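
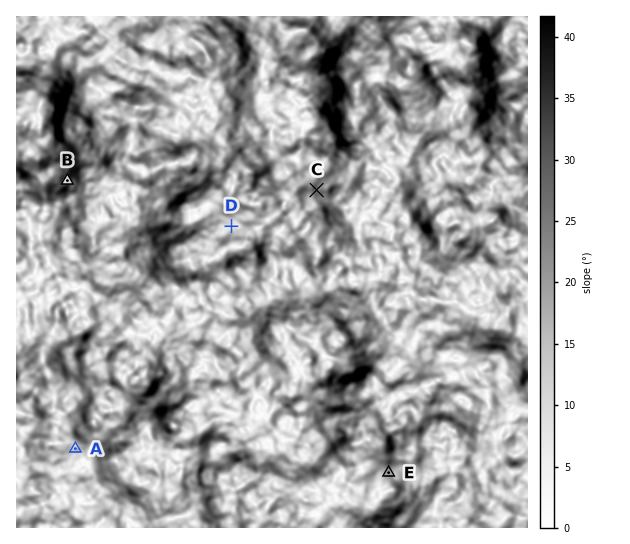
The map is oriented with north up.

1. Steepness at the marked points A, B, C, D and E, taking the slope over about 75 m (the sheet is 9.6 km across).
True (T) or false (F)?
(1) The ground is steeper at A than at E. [F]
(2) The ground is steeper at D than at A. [F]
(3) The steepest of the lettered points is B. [T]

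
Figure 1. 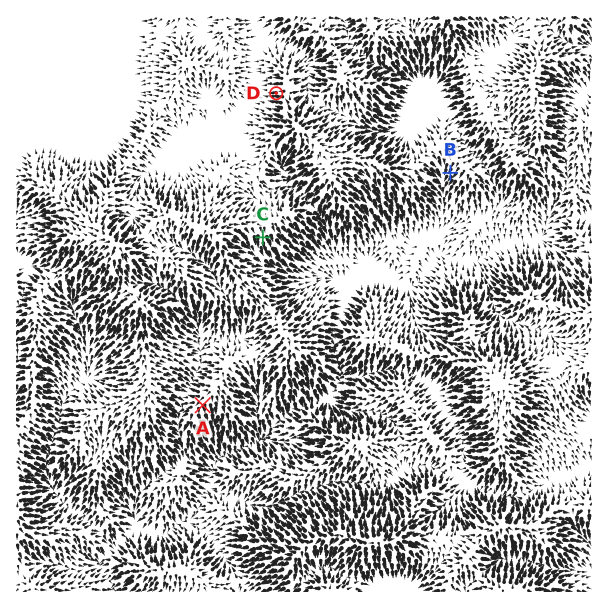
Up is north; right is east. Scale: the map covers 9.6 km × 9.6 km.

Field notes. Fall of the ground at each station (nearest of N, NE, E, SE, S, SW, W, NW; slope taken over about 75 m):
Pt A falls S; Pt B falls SW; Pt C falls S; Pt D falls W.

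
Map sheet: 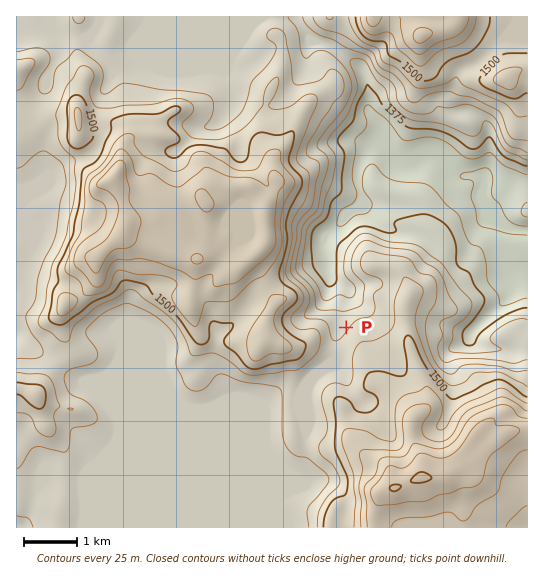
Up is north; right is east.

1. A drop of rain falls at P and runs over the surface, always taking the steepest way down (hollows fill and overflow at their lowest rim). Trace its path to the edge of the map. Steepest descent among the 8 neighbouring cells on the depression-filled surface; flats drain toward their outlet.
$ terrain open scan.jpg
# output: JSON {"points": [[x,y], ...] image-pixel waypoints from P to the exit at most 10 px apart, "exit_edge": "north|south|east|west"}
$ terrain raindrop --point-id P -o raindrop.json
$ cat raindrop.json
{"points": [[346, 327], [342, 317], [342, 306], [346, 295], [342, 285], [331, 278], [327, 267], [325, 257], [323, 246], [326, 235], [337, 225], [345, 214], [355, 203], [361, 193], [358, 182], [358, 171], [362, 161], [370, 150], [381, 145], [390, 155], [399, 165], [410, 167], [421, 163], [431, 158], [442, 162], [453, 173], [463, 175], [474, 175], [483, 177], [483, 187], [483, 198], [493, 209], [503, 219], [514, 227], [525, 230], [527, 230]], "exit_edge": "east"}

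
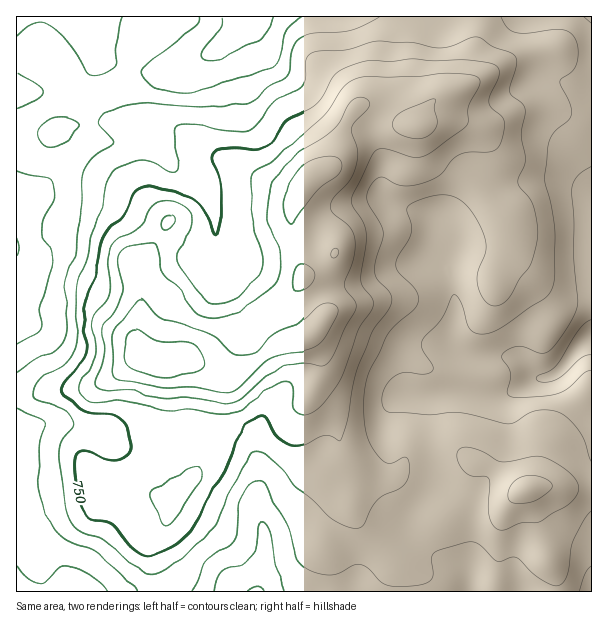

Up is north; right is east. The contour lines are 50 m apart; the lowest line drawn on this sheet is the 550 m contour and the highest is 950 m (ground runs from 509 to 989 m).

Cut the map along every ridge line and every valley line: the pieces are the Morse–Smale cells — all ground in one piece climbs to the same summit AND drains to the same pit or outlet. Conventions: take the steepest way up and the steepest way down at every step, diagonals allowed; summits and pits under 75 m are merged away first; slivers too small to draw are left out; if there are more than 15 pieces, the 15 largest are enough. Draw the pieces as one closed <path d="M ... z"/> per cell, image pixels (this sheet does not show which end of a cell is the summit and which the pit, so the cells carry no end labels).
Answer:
<path d="M591 16l-111 0 0 17-6 21-2 21-8 11-20 8-12 8-15 25-13-3-29-18-18 0-11 16-12 40-7 7-12 5-19 21-4 12 0 20 8 22 2 27-8 21-14 17-2 6 8 16 5 6 18-5 4 5 7 18 0 9-7 20 0 6 19 22 11 36 7 11 12 10 16 4 15 0 17-21 23-4-1-55 2-2 73-2 27-15 15-1 6-4 16-18 16-16 5-2z"/><path d="M155 122l-65 0-22 5-14 6-38-1 1 260 22 0 21-4 35-2 48-31 19 6 26-1 27 13 12 3 21-9 22-17 22-8-6-6-8-19 16-20 8-21-2-27-8-22 0-20 6-13-35-13-33-19-18-5-9-5-21-20-12-6z"/><path d="M479 16l-462 0-1 115 10 2 28 0 14-6 22-5 74 2 18 8 21 20 27 10 43 24 20 7 6 0 16-19 12-5 7-7 12-40 11-16 18 0 29 18 13 3 15-25 12-8 20-8 8-11 2-21 6-21z"/><path d="M309 337l-27 7-49 30-13 1 4 6 0 14-4 39-4 13-17 23-24 24-6 21-18 27 0 10 7 30 0 9 312 1 0-16-6-8-27-10-14-10-11-11 2-16 24-36-5-30-8-1-15 3-17 21-22-2-14-6-15-20-10-33-19-22 0-6 7-20 0-9z"/><path d="M147 355l-10 3-15 12-27 16-79 7 1 199 141-1 0-9-7-30 0-10 5-9 10-12 9-27 24-24 17-23 4-13 4-53-5-7-27-13-30 0z"/><path d="M456 452l-16 0-7 3 5 30-24 36-2 16 11 11 14 10 27 10 6 8 1 16 120 0 1-103-46-3-24 4-30-22-18-5z"/><path d="M591 338l-4 2-32 34-6 4-15 1-27 15-73 2-2 2 1 55 28 1 13 9 18 5 30 22 24-4 20 2 25 0z"/>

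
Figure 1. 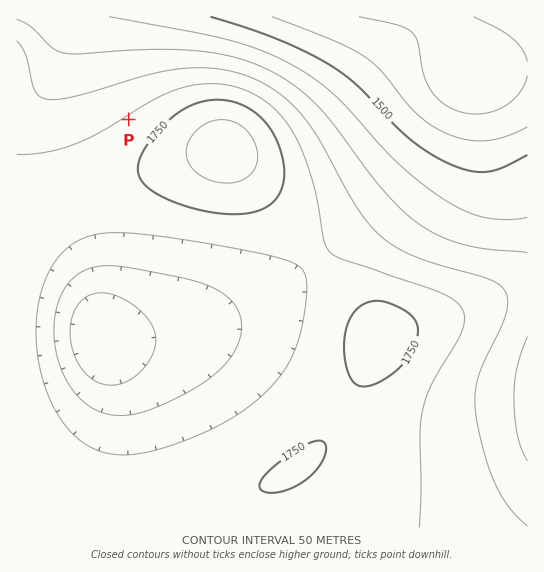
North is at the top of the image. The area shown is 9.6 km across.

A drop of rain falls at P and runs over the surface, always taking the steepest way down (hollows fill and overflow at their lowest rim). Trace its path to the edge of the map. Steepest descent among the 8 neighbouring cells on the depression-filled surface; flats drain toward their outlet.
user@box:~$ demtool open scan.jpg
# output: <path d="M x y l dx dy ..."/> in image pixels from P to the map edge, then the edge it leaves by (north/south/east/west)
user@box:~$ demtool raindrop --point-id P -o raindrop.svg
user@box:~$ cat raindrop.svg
<path d="M129 119l-19-18 0-84"/>
exit: north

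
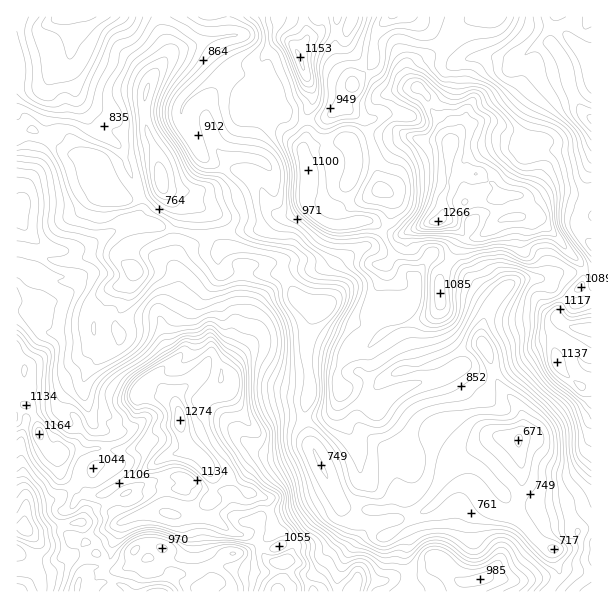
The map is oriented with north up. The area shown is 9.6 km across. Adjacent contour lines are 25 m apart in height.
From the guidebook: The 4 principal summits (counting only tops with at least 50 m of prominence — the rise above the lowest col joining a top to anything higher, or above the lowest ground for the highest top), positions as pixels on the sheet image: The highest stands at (180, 420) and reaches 1274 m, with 616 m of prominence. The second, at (438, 221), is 1266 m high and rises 455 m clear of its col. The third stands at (39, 432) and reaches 1164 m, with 91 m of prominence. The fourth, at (300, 59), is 1153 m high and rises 137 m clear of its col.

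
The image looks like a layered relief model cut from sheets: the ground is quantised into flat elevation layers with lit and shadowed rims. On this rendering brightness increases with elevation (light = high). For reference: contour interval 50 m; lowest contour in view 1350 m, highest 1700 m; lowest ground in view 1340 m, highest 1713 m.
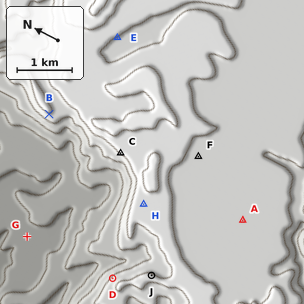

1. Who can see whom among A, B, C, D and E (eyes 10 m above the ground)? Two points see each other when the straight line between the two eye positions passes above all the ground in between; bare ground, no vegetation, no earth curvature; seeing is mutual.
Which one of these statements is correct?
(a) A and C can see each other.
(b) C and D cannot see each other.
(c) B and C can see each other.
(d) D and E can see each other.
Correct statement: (c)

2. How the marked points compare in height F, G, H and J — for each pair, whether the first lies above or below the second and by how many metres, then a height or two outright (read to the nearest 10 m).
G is below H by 260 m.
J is above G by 230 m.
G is below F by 200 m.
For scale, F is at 1570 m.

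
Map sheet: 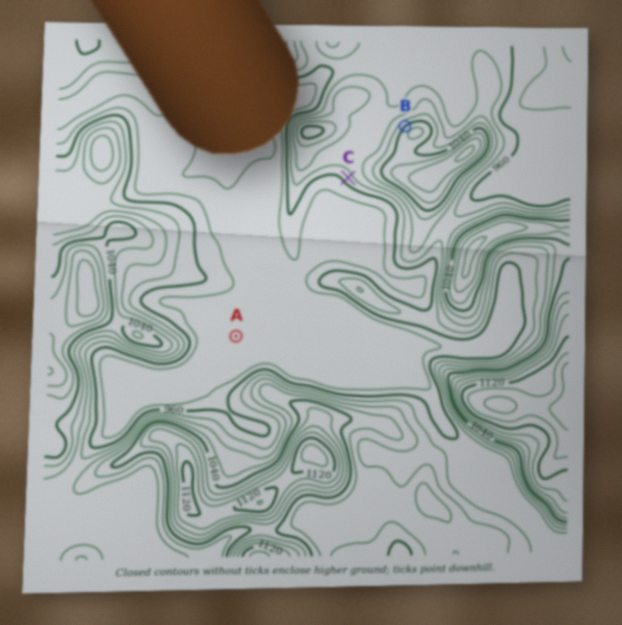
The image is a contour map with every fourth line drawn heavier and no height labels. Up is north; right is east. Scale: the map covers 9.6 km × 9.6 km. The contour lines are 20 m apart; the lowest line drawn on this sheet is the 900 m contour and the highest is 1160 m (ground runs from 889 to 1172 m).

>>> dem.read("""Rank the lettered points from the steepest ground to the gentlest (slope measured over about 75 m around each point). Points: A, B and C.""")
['B', 'C', 'A']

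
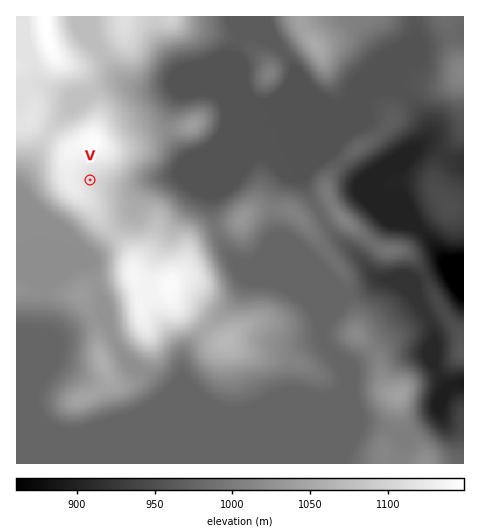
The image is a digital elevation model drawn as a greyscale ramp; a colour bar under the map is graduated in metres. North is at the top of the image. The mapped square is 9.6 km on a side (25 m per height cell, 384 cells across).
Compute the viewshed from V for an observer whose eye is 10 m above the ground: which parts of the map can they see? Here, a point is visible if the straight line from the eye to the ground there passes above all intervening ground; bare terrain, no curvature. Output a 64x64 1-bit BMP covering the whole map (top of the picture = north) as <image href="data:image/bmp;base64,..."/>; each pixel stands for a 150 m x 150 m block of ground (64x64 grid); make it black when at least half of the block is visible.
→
<image width="64" height="64" href="data:image/bmp;base64,Qk0+AgAAAAAAAD4AAAAoAAAAQAAAAEAAAAABAAEAAAAAAAACAAATCwAAEwsAAAIAAAAAAAAA////AAAAAAAAAAAAAAAAAAAAAAAAAAAAAAAAAAAAAAAAAAAAAAAAAAAAAAAAAAAAAAAAAAAAAAAAAAAAAAAAAAAAAAAAAAAAAAAAAAAAAAAAYAAAAAAAAAAwAAAAAAAAAAOAAAAAAAAABwAAAAAAAAAHAAAAAAAAAB8AAAAAAAAAHgAAAAAAAwAcAAAAAAADAAAAAAAAAAMAAAAAAAAABwADAAAAAMAHAAOAAAAAwA4AA4AAAAHgDAABgAAAA/gIAAAAAAAHgBAAAAgAAB8AEAAAHAAAPwAAAAceAAD+AAAAB78AAf4AAAAD/4AH/AAAAAP/gAf8GAAAA/+AADg8AAAD/4AAMH4AAAf/gwAgwAAAB/mHAEMAAAAH+AeAhgAAAA/4D4OGAAYAH/gfxwwADwAf+D/vGAAPAH/4//94AB8A////8/gAHgD8AP/w+AA4APwAf/P4ADgB/gA/9/wAOAD8AB///wA/AHgAD///gA8AAAAH///ABwAAAAP//+ADAAAAQf//+AMAAABA///8BwAAAAB///wHAAAAAD///AcAAAAAD//+PwAAAAAH////AAAAAAP9//8AAAAAGfj//wAAAAAY+D//AAAAAAB4H/8AAAAAAHAH/gAAAAAA8AP+AAAAAADgAP4AAAAAAOAAfgAAAAABwAAeAAAAAACAAB4AAAAAAIAADw=="/>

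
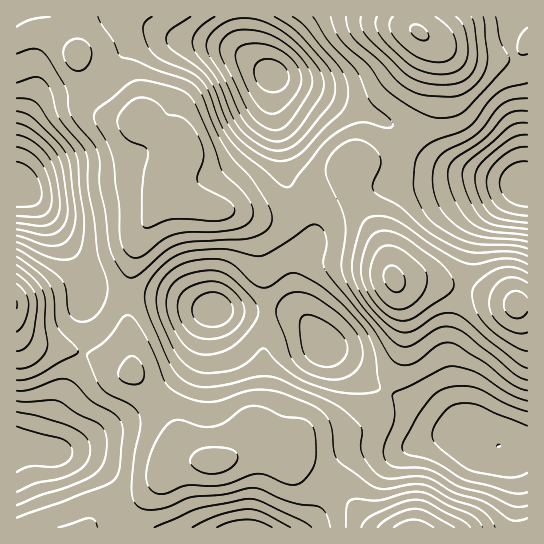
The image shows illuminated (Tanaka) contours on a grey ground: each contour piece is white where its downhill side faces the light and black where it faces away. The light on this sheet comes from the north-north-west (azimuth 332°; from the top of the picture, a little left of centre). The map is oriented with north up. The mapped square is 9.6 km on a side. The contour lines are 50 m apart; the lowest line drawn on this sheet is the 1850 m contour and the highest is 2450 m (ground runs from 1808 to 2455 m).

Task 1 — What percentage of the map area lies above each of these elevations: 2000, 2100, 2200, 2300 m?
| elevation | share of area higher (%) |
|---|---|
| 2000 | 88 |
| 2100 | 70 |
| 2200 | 39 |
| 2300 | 10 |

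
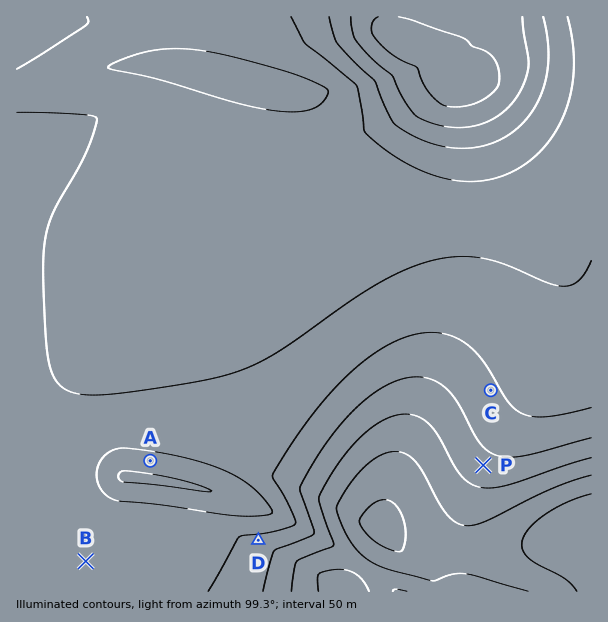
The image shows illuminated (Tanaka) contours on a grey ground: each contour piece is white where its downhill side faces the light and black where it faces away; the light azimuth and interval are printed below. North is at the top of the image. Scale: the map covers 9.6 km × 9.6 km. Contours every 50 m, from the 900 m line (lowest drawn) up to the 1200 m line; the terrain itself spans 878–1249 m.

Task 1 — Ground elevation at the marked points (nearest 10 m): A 930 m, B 980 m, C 1010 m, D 1020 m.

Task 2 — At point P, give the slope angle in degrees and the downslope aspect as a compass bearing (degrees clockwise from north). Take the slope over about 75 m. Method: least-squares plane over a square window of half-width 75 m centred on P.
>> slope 5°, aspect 28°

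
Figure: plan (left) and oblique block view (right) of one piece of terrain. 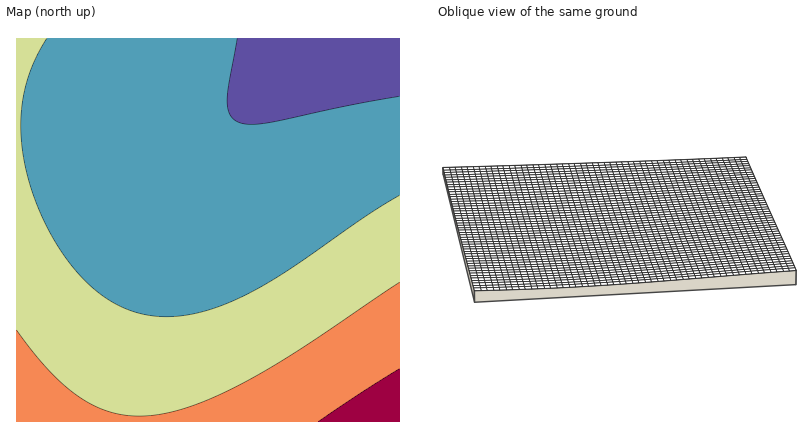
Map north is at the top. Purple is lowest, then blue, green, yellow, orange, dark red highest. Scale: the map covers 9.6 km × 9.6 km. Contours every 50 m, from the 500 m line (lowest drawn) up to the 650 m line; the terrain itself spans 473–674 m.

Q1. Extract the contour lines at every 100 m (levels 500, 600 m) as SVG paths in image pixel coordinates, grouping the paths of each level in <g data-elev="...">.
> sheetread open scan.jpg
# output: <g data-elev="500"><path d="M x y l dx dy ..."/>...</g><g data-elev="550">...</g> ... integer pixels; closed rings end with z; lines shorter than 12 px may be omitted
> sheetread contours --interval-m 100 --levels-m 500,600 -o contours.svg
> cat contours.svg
<g data-elev="500"><path d="M400 96l-52 10-80 17-16 1-12-1-6-3-4-4-3-14 2-16 8-48"/></g><g data-elev="600"><path d="M400 282l-98 66-54 32-50 24-22 7-22 4-18 1-19-2-17-5-16-9-16-11-16-16-18-19-18-24"/></g>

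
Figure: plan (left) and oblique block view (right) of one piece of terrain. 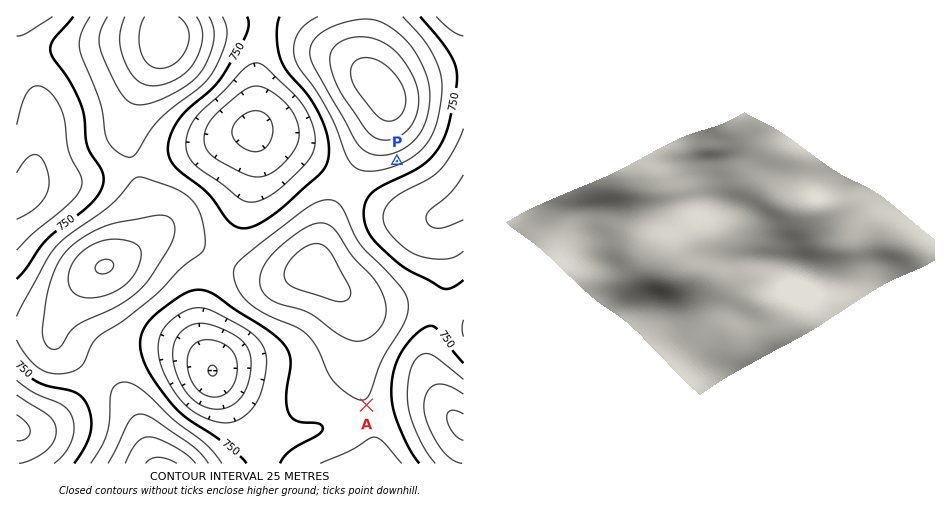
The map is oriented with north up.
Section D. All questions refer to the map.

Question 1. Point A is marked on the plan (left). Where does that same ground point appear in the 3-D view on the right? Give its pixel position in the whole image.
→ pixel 756 150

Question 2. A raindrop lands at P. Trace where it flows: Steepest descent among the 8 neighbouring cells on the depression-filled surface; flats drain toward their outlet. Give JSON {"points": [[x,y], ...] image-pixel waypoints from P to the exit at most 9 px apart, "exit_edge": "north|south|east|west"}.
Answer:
{"points": [[397, 161], [399, 171], [409, 180], [418, 189], [427, 199], [437, 208], [446, 211], [455, 208], [463, 202]], "exit_edge": "east"}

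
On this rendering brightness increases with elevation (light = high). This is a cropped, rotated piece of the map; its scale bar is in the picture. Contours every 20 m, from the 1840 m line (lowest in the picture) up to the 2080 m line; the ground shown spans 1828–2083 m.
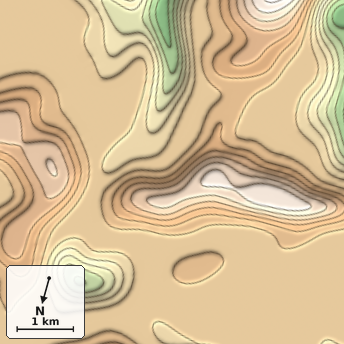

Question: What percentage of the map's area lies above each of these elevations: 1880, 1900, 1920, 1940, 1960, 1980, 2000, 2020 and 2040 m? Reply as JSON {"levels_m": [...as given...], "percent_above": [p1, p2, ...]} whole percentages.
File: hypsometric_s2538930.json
{"levels_m": [1880, 1900, 1920, 1940, 1960, 1980, 2000, 2020, 2040], "percent_above": [96, 93, 89, 81, 37, 24, 16, 10, 5]}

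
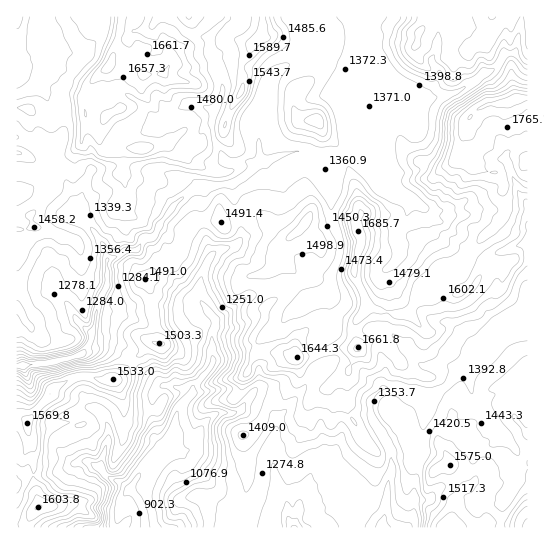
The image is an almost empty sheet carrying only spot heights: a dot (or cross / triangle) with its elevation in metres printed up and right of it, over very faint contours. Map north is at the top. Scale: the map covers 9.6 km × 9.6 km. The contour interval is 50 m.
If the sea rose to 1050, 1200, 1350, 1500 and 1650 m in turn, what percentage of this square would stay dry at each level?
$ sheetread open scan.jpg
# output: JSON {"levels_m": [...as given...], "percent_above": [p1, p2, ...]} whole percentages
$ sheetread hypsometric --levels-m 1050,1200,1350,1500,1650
{"levels_m": [1050, 1200, 1350, 1500, 1650], "percent_above": [97, 92, 76, 29, 6]}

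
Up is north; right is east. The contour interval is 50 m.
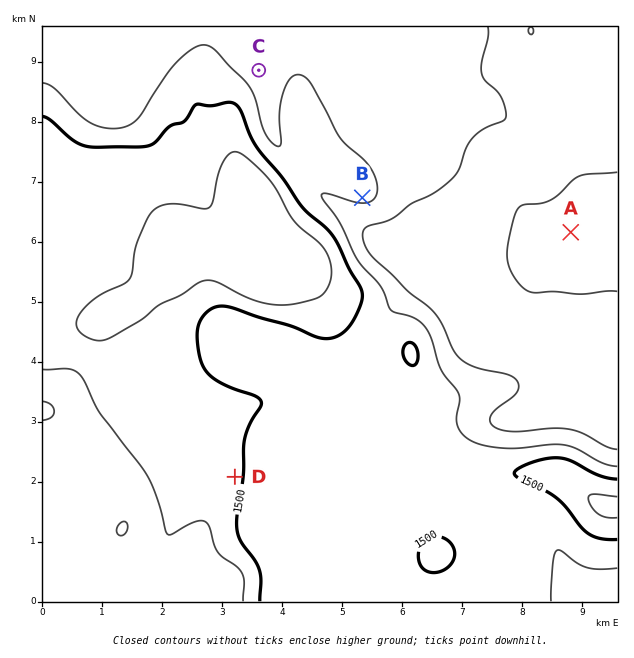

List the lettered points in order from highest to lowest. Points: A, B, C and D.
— D B C A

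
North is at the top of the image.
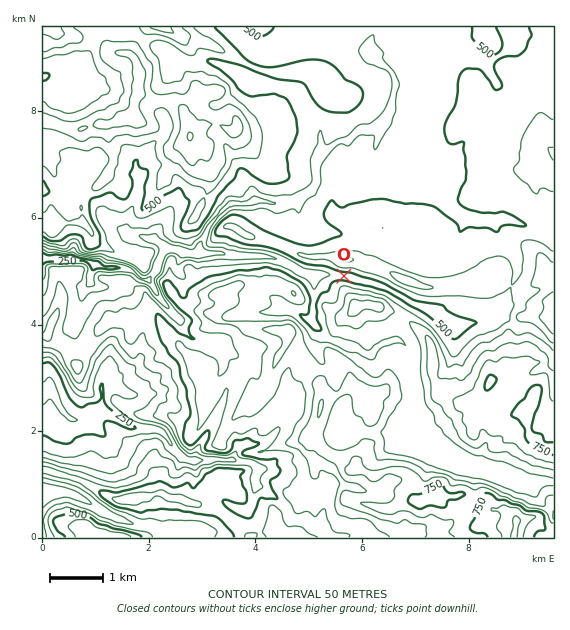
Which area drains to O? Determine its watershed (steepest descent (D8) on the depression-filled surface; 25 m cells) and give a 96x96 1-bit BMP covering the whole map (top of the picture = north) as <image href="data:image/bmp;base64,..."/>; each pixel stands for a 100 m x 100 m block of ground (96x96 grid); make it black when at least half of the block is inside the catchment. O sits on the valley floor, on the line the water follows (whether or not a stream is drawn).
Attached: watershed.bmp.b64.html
<image width="96" height="96" href="data:image/bmp;base64,Qk2+BAAAAAAAAD4AAAAoAAAAYAAAAGAAAAABAAEAAAAAAIAEAAATCwAAEwsAAAIAAAAAAAAA////AAAAAAAAAAAAAAAAAAAAAAAAAAAAAAAAAAAAAAAAAAAAAAAAAAAAAAAAAAAAAAAAAAAAAAAAAAAAAAAAAAAAAAAAAAAAAAAAAAAAAAAAAAAAAAAAAAAAAAAAAAAAAAAAAAAAAAAAAAAAAAAAAAAAAAAAAAAAAAAAAAAAAAAAAAAAAAAAAAAAAAAAAAAAAAAAAAAAAAAAAAAAAAAAAAAAAAAAAAAAAAAAAAAAAAAAAAAAAAAAAAAAAAAAAAAAAAAAAAAAAAAAAAAAAAAAAAAAAAAAAAAAAAAAAAAAAAcAAAAAAAAAAAAAAA8AAAAAAAAAAAAAAB8AAAAAAAAAAAAAAB8AAAAAAAAAAAAAAB8AAAAAAAAAAAAAAB8AAAAAAAAAAAAAH58AAAAAAAAAAAAAH/8AAAAAAAAAAAADv/8AAAAAAAAAAAAf//8AAAAAAAAAAAA///8AAAAAAAAAAAA///8AAAAAAAAAAAA///8AAAAAAAAAAAB///8AAAAAAAAAAAB///8AAAAAAAAAAAB///8AAAAAAAAAAAB///8AAAAAAAAAAAB///8AAAAAAAAAAAB///8AAAAAAAAAAAB///8AAAAAAAAAAAD///8AAAAAAAAAAAH///8AAAAAAAAAAAP///8AAAAAAAAAAAf///8AAAAAAAAAAB////8AAAAAAAAAAH////8AAAAAAAAAE/////8AAAAAAAAAP/////8AAAAAAAAAf/////8AAAAAAAAAf/////8AAAAAAAAA//4AHg8AAAAAAAAA//AAAAcAAAAAAAAA/8AAAAEAAAAAAAAA/wAAAAAAAAAAAAAAcAAAAAAAAAAAAAAAAAAAAAAAAAAAAAAAAAAAAAAAAAAAAAAAAAAAAAAAAAAAAAAAAAAAAAAAAAAAAAAAAAAAAAAAAAAAAAAAAAAAAAAAAAAAAAAAAAAAAAAAAAAAAAAAAAAAAAAAAAAAAAAAAAAAAAAAAAAAAAAAAAAAAAAAAAAAAAAAAAAAAAAAAAAAAAAAAAAAAAAAAAAAAAAAAAAAAAAAAAAAAAAAAAAAAAAAAAAAAAAAAAAAAAAAAAAAAAAAAAAAAAAAAAAAAAAAAAAAAAAAAAAAAAAAAAAAAAAAAAAAAAAAAAAAAAAAAAAAAAAAAAAAAAAAAAAAAAAAAAAAAAAAAAAAAAAAAAAAAAAAAAAAAAAAAAAAAAAAAAAAAAAAAAAAAAAAAAAAAAAAAAAAAAAAAAAAAAAAAAAAAAAAAAAAAAAAAAAAAAAAAAAAAAAAAAAAAAAAAAAAAAAAAAAAAAAAAAAAAAAAAAAAAAAAAAAAAAAAAAAAAAAAAAAAAAAAAAAAAAAAAAAAAAAAAAAAAAAAAAAAAAAAAAAAAAAAAAAAAAAAAAAAAAAAAAAAAAAAAAAAAAAAAAAAAAAAAAAAAAAAAAAAAAAAAAAAAAAAAAAAAAAAAAAAAAAAAAAAAAAAAAAAAAAAAAAAAAAAAAAAAAAAAAAAAAAAAAAAAAAAAAAAAAAAAAAAAAAAAAAAAAAAAAAAAAA="/>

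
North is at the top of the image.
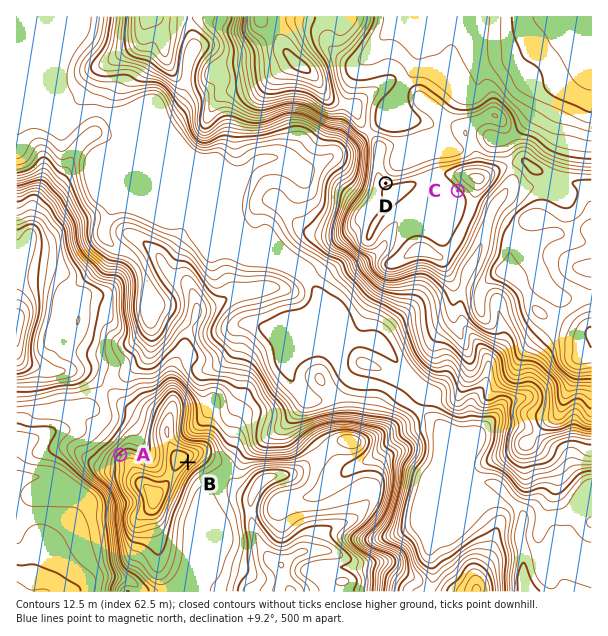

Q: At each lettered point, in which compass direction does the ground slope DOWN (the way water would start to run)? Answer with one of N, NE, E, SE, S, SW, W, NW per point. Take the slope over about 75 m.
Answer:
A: NW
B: SE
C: SW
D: N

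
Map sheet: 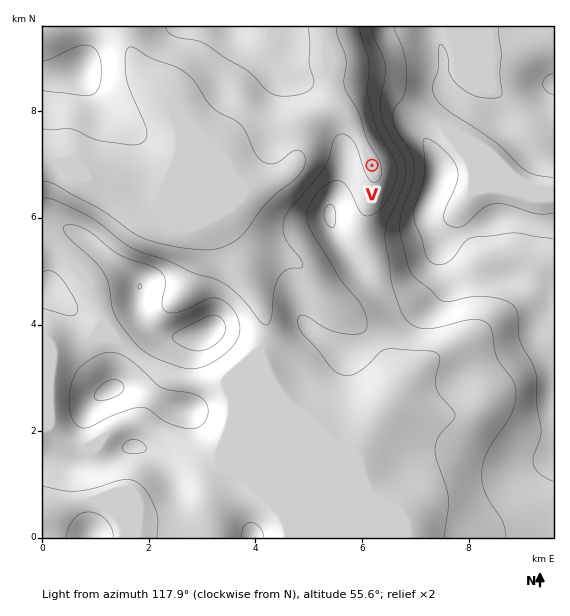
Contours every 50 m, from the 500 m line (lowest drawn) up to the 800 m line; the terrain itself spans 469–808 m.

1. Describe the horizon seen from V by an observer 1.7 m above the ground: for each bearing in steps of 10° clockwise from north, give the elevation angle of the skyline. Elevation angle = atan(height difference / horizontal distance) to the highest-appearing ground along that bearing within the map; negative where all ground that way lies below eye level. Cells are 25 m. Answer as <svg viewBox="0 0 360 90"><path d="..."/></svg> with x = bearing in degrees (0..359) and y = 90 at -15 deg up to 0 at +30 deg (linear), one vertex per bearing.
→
<svg viewBox="0 0 360 90"><path d="M0 54l10-6 10-5 10-3 10-2 10-1 10-1 10 1 10 0 10 0 10 0 10 0 10 1 10 1 10 2 10 3 10 4 10 3 10 2 10 1 10-2 10-1 10-2 10 0 10 1 10 2 10 1 10 1 10 1 10 1 10 1 10 1 10 1 10 1 10 0 10-2"/></svg>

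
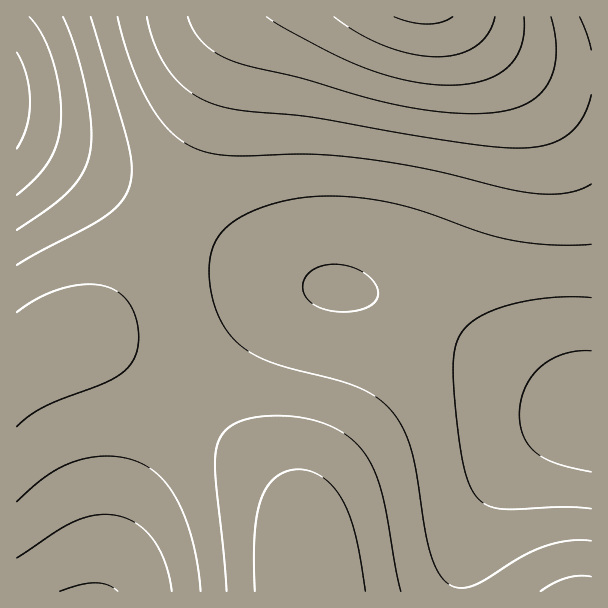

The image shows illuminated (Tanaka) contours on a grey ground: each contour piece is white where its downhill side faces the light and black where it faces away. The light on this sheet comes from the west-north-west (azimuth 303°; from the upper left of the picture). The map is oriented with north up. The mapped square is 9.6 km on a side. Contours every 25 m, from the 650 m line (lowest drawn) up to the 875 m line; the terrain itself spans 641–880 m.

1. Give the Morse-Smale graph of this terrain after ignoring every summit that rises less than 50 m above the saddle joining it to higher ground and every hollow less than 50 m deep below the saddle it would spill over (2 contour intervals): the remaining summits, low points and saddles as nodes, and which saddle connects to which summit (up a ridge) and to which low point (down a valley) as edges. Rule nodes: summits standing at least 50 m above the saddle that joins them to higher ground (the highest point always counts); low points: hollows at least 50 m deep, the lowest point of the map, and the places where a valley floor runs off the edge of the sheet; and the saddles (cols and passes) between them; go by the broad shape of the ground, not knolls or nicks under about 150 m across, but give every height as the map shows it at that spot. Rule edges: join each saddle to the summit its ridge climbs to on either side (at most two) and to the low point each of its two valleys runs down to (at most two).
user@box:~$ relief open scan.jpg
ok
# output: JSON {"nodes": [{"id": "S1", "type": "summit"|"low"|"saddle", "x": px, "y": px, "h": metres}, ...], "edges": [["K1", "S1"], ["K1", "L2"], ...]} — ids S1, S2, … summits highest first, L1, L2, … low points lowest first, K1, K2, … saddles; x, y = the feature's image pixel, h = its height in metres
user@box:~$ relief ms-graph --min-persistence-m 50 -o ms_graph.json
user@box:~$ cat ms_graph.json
{"nodes": [
{"id": "S1", "type": "summit", "x": 425, "y": 17, "h": 880},
{"id": "S2", "type": "summit", "x": 308, "y": 584, "h": 799},
{"id": "L1", "type": "low", "x": 17, "y": 101, "h": 641},
{"id": "L2", "type": "low", "x": 590, "y": 416, "h": 659},
{"id": "L3", "type": "low", "x": 90, "y": 591, "h": 673},
{"id": "K1", "type": "saddle", "x": 183, "y": 399, "h": 743},
{"id": "K2", "type": "saddle", "x": 167, "y": 216, "h": 733}],
"edges": [["K1", "S2"], ["K1", "L2"], ["K1", "L3"], ["K2", "S1"], ["K2", "S2"], ["K2", "L1"], ["K2", "L2"]]}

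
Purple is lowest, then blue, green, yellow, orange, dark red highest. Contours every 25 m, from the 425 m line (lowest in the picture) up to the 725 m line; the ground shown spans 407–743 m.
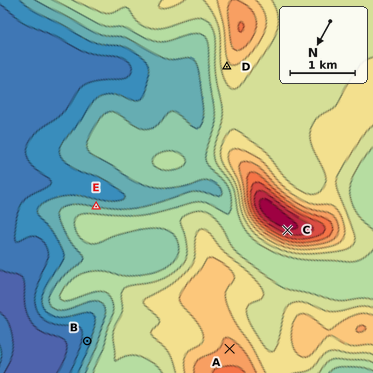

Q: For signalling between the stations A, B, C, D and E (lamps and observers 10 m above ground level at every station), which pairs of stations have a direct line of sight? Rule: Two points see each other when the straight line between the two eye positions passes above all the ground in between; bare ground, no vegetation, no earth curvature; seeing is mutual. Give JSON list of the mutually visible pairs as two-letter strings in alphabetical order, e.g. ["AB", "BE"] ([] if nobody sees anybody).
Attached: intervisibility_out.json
["AC", "AD", "CE", "DE"]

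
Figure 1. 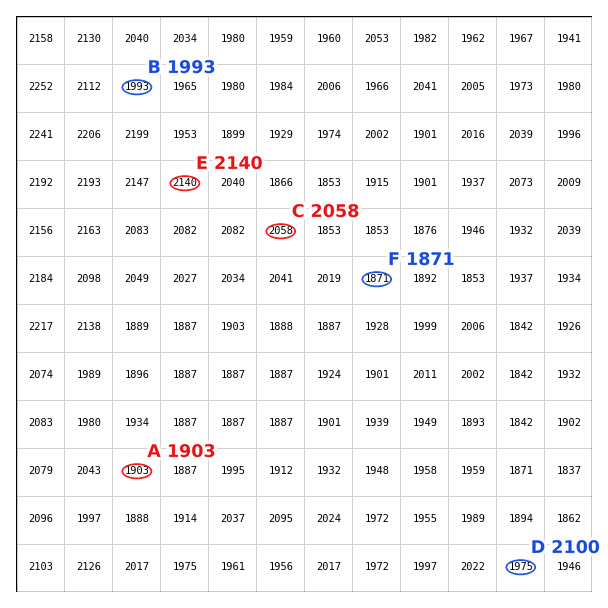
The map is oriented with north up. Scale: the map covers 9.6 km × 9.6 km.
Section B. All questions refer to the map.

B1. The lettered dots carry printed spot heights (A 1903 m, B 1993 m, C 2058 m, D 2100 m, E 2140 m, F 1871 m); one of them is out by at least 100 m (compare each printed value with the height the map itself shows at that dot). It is D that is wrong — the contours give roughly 1975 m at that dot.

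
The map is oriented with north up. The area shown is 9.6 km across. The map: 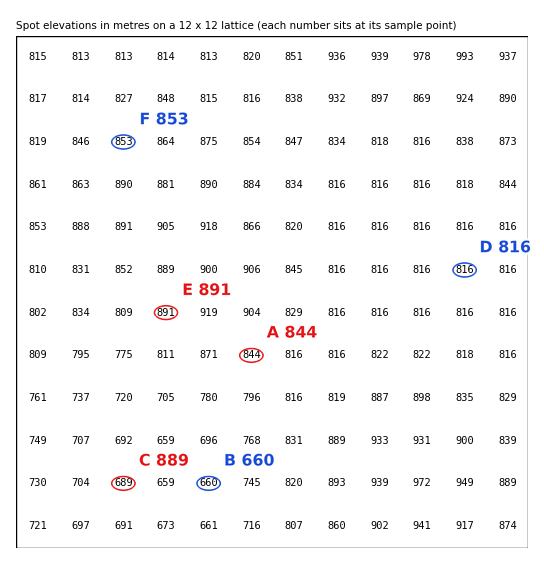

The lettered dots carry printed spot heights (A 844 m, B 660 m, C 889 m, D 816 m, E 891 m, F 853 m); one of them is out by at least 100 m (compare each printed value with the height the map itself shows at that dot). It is C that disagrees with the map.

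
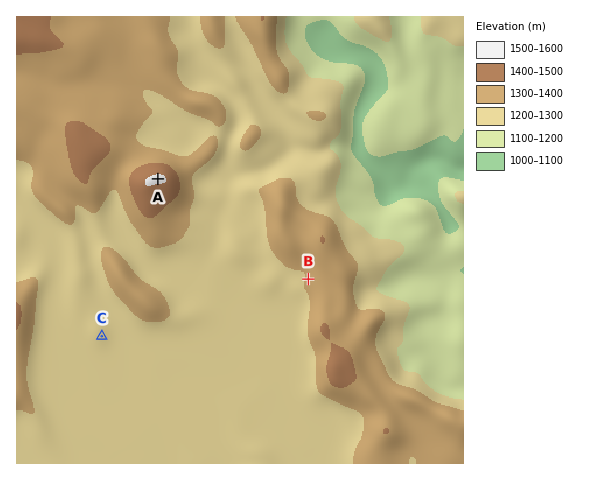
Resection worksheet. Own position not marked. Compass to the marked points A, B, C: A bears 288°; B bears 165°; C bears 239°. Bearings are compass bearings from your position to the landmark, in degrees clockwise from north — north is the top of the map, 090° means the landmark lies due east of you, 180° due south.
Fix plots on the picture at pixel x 293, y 222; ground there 1350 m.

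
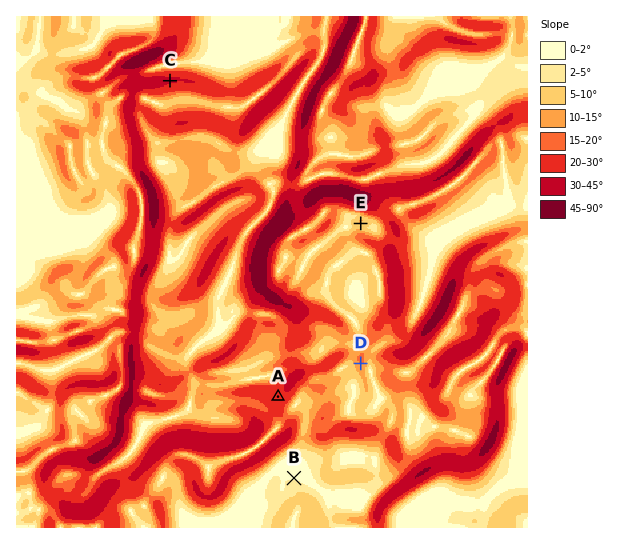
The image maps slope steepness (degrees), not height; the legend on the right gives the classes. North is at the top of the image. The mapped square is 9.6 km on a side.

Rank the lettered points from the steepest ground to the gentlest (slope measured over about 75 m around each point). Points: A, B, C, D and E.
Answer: C A D E B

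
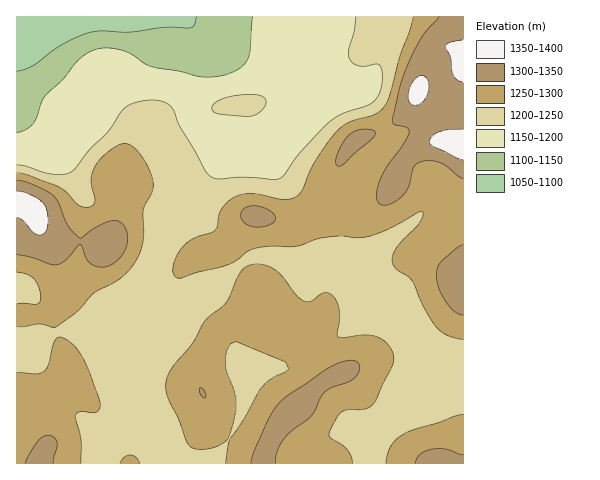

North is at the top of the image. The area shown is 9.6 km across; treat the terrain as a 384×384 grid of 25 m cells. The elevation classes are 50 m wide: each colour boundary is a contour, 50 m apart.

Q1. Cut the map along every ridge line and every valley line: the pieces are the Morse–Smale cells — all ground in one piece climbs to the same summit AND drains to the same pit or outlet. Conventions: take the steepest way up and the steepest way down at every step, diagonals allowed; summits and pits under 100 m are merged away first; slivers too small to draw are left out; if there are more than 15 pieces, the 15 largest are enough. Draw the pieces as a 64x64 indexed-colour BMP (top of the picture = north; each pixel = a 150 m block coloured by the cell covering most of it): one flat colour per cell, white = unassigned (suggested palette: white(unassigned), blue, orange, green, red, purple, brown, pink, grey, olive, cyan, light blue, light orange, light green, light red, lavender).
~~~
<image width="64" height="64" href="data:image/bmp;base64,Qk12CAAAAAAAAHYAAAAoAAAAQAAAAEAAAAABAAQAAAAAAAAIAAATCwAAEwsAABAAAAAAAAAA////ALR3HwAOf/8ALKAsACgn1gC9Z5QAS1aMAMJ34wB/f38AIr28AM++FwDox64AeLv/AIrfmACWmP8A1bDFACIiIiIiIhERERERERERERERERERERERERERERERERERIiIiIiIiEREREREREREREREREREREREREREREREREREiIiIiIiIRERERERERERERERERERERERERERERERERESIiIiIiIhERERERERERERERERERERERERERERERERERIiIiIiIiIREREREREREREREREREREREREREREREREREiIiIiIiIiERERERERERERERERERERERERERERERERESIiIiIiIiIhERERERERERERERERERERERERERERERERIiIiIiIiIiEREREREREREREREREREREREREREREREREiIiIiIiIiIhERERERERERERERERERERERERERERERESIiIiIiIiIiERERERERERERERERERERERERERERERERIiIiIiIiIiIhEREREREREREREREREREREREREREREREiIiIiIiIiIiERERERERERERERERERERERERERERERESIiIiIiIiIiIRERERERERERERERERERERERERERERERIiIiIiIiIiIiEREREREREREREREREREREREREREREREiIiIiIiIiIiIRERERERERERERERERERERERERERERESIiIiIiIiIiIiERERERERERERERERERERERERERERERIiIiIiIiIiIiIREREREREREREREREREREREREREREREiIiIiIiIiIiIiERERERERERERERERERERERERERERESIiIiIiIiIiIiIRERERERERERERERERERERERERERERIiIiIiIiIiIiIhEREREREREREREREREREREREREREREiIiIiIiIiIiIiERERERERERERERERERERERERERERESIiIiIiIiIiIiIRERERERERERERERERERERERERERERIiIiIiIiIiIiIhEREREREREREREREREREREREREREREiIiIiIiIiIiIiERERERERERERERERERERERERERERESIiIiIiIiIiIiIRERERERERERERERERERERERERERERIiIiIiIiIiIiIhEREREREREREREREREREREREREREREiIiIiIiIiIiIiERERERERERERERERERERERERERERESIiIiIiIiIiIiIRERERERERERERERERERERERERERERIiIiIiIiIiIiIhEREREREREREREREREREREREREREREiIiIiIiIiIiIiIRERERERERERERERERERERERERERESIiIiIiIiIiIiIhERERERERERERERERERERERERERERIiIiIiIiIiIiIiIREREREREREREREREREREREREREREiIiIiIiIiIiIiIiERERERERERERERERERERERERERESIiIiIiIiIiIiIiIhERERERERERERERERERERERERERIiIiIiIiIiIiIiIiIREREREREREREREREREREREREREiIiIiIiIiIiIiIiIiERERERERERERERERERERERERESIiIiIiIiIiIiIiIiIhERERERERERERERERERERERERIiIiIiIiIiIiIiIiIiEREREREREREREREREREREREREiIiIiIiIiIiIiIiIiIRERERERERERERERERERERERESIiIiIiIiIiIiIiIiIiERERERERERERERERERERERERIiIiIiIiIiIiIiIiIiIREREREREREREREREREREREREiIiIiIiIiIiIiIiIiIhERERERERERERERERERERERESIiIiIiIiIiIiIiIiIiIRERERERERERERERERERERERIiIiIiIiIiIiIiIiIiIiEREREREREREREREREREREREiMzMyIiIiIiIiIiIiIiIiIRERERERERERERERERERESMzMzMiIiIiIiIiIiIiIiERERERERERERERERERERERMzMzMzIiIiIiIiIiIiIhEREREREREREREREREREREREzMzMzMyIiIiIiIiIiIRERERERERERERERERERERERETMzMzMzIiIiIiIiIiIRERERERERERERERERERERERERMzMzMzMiIiIiIiIiIhEREREREREREREREREREREREREzMzMzMyIiIiIiIiIhERERERERERERERERERERERERETMzMzMzIiIiIiIiIiERERERERERERERERERERERERERMzMzMzMzIiIiIiIiIREREREREREREREREREREREREREzMzMzMzMyIiIiIiIhERERERERERERERERERERERERETMzMzMzMzMyIiIiIiERERERERERERERERERERERERERMzMzMzMzMzMiIiIiIhEREREREREREREREREREREREREzMzMzMzMzMzIiIiIiERERERERERERERERERERERERETMzMzMzMzMzMyIiIiIRERERERERERERERERERERERERMzMzMzMzMzMzMiIiIiEREREREREREREREREREREREREzMzMzMzMzMzMyIiIiIRERERERERERERERERERERERETMzMzMzMzMzMzIiIiIhERERERERERERERERERERERERMzMzMzMzMzMzMiIiIhEREREREREREREREREREREREREzMzMzMzMzMzMyIiIhERERERERERERERERERERERERETMzMzMzMzMzMyIiIhERERERERERERERERERERERERER"/>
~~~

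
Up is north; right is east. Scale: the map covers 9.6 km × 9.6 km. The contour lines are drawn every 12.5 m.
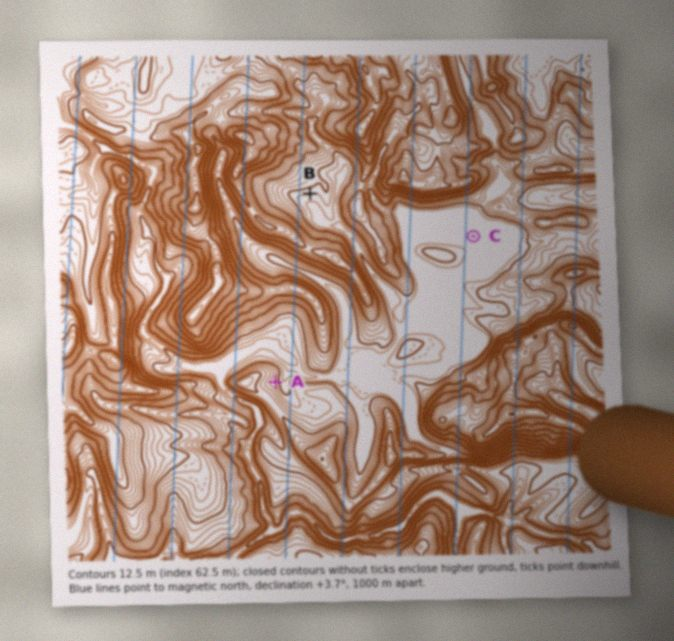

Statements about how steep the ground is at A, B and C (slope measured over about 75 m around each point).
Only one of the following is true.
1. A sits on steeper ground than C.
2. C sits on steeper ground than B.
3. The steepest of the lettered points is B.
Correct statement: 1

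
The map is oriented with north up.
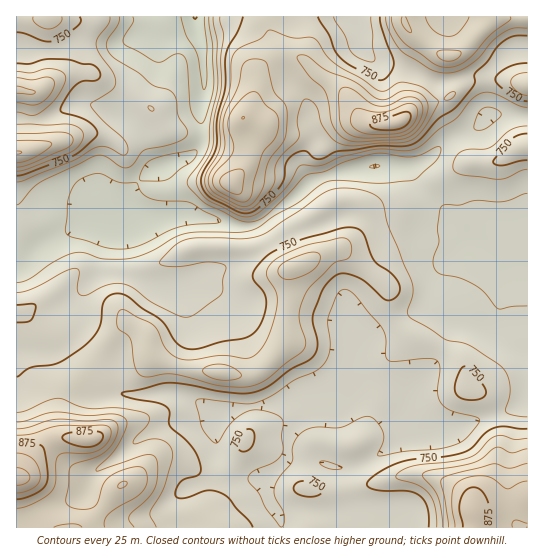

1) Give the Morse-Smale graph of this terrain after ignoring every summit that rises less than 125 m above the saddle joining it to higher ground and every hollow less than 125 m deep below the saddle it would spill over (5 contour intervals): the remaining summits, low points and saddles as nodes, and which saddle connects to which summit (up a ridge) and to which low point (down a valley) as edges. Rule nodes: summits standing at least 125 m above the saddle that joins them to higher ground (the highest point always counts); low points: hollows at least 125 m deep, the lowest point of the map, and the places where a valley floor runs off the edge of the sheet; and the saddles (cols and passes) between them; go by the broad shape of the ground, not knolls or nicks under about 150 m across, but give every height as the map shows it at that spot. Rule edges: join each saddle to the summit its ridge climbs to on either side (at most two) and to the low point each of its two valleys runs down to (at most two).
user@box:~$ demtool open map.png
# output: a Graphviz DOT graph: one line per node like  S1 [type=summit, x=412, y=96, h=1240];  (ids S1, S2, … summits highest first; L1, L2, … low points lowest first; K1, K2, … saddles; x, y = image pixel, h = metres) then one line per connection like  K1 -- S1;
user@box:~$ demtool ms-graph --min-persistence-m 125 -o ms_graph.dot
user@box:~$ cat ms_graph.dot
graph terrain {
  S1 [type=summit, x=18, y=478, h=933];
  S2 [type=summit, x=473, y=511, h=895];
  S3 [type=summit, x=397, y=123, h=892];
  S4 [type=summit, x=18, y=153, h=851];
  L1 [type=low, x=194, y=17, h=624];
  K1 [type=saddle, x=442, y=349, h=730];
  K2 [type=saddle, x=425, y=190, h=706];
  K3 [type=saddle, x=202, y=135, h=683];
  K1 -- S1;
  K1 -- S2;
  K1 -- L1;
  K2 -- S1;
  K2 -- S3;
  K2 -- L1;
  K3 -- S3;
  K3 -- S4;
  K3 -- L1;
}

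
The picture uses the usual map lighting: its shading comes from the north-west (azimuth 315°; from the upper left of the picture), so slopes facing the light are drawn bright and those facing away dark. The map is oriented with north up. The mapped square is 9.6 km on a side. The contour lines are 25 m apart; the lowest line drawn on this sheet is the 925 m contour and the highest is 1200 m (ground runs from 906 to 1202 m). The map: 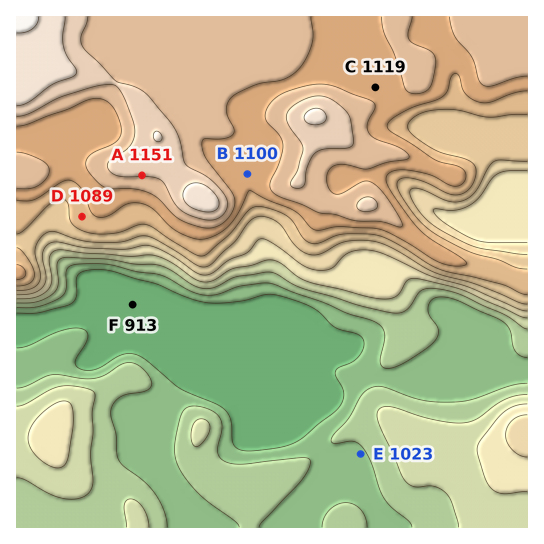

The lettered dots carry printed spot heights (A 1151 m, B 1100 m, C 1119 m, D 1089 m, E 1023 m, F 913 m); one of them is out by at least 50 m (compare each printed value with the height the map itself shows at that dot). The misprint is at E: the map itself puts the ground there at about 948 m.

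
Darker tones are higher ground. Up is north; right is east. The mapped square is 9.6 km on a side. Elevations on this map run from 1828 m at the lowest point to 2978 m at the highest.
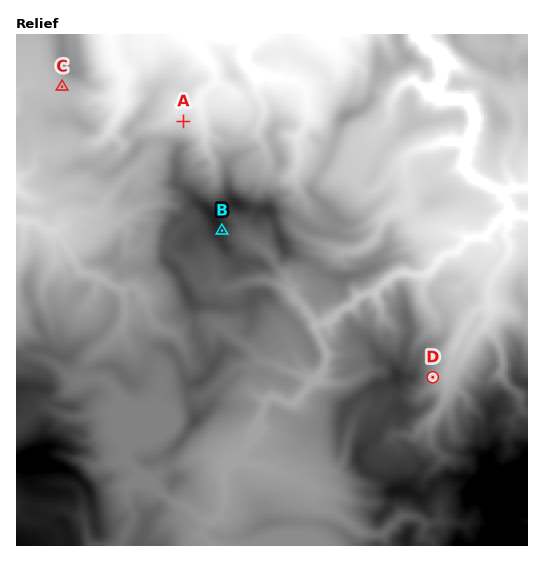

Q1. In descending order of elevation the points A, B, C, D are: B D C A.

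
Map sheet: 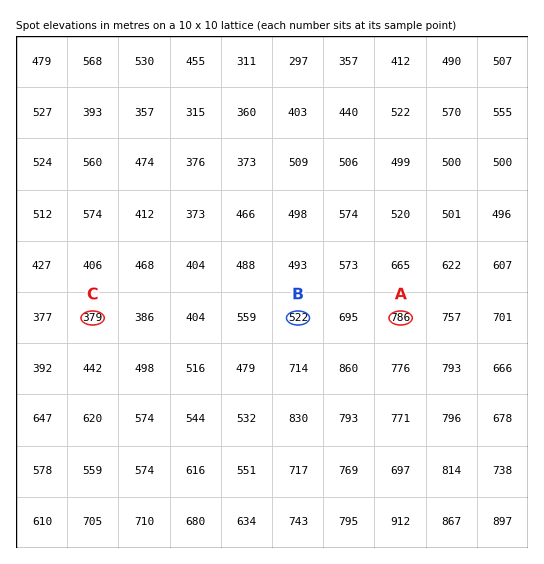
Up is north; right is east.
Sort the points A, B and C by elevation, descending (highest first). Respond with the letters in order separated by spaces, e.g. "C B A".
A B C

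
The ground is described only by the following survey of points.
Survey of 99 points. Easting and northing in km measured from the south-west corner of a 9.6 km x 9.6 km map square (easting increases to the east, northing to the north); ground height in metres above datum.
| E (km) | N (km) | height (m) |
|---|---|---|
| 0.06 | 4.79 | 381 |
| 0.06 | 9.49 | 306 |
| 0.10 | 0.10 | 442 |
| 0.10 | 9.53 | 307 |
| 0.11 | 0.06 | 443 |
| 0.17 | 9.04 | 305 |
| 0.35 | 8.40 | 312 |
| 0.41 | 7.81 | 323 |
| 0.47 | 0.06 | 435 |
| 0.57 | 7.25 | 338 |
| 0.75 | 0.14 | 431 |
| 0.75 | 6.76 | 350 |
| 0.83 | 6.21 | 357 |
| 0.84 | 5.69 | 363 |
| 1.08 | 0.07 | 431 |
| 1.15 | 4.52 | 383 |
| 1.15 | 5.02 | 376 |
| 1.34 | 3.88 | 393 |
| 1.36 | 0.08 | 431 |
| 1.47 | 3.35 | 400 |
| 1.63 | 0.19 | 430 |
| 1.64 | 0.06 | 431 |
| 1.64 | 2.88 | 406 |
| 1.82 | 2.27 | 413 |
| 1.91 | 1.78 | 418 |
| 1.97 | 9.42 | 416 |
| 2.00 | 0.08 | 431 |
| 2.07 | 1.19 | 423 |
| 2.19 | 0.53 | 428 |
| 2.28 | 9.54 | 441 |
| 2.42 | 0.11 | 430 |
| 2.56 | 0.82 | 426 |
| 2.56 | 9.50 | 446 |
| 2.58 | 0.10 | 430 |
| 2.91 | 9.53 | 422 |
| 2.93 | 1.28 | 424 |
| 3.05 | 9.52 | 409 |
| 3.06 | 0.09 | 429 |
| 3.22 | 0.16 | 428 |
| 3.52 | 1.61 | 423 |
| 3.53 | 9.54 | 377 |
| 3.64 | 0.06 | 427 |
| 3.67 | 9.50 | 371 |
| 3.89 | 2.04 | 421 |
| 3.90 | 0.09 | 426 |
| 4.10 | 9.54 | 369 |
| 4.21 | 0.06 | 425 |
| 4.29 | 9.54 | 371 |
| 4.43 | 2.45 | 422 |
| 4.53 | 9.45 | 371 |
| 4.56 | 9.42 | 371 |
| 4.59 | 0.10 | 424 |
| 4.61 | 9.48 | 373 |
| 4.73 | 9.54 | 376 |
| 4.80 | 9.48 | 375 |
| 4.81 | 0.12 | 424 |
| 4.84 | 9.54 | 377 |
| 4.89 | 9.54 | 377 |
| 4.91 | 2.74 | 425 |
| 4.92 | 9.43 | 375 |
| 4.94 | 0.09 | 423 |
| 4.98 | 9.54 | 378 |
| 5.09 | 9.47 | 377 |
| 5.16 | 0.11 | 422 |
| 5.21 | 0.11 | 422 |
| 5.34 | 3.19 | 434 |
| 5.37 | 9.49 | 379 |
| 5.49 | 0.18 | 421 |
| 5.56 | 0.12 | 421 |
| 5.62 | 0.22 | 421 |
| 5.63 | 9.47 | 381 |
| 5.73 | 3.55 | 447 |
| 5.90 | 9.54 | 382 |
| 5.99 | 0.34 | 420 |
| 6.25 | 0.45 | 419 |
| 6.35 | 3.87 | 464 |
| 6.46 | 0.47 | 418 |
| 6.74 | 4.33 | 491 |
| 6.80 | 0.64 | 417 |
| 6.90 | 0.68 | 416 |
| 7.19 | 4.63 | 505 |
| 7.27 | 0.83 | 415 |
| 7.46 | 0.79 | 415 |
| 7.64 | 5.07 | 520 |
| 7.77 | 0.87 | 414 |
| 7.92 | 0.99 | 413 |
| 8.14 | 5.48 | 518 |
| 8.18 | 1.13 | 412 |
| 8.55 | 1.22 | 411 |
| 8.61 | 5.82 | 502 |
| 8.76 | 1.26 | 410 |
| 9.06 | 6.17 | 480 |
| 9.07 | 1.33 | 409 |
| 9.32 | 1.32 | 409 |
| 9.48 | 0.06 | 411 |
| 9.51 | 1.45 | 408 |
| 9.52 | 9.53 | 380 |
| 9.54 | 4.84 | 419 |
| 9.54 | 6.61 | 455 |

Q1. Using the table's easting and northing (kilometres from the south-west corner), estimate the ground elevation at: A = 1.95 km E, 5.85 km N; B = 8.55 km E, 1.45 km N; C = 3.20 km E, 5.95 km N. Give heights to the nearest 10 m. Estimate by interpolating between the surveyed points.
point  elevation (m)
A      370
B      410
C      380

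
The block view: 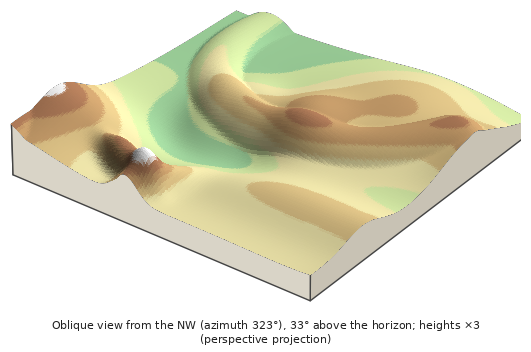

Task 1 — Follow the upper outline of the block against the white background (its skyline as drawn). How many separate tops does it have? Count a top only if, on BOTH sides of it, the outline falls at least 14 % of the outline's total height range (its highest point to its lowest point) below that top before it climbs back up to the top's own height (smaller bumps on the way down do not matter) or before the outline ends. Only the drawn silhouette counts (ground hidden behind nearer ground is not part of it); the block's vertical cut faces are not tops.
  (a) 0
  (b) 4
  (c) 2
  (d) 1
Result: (d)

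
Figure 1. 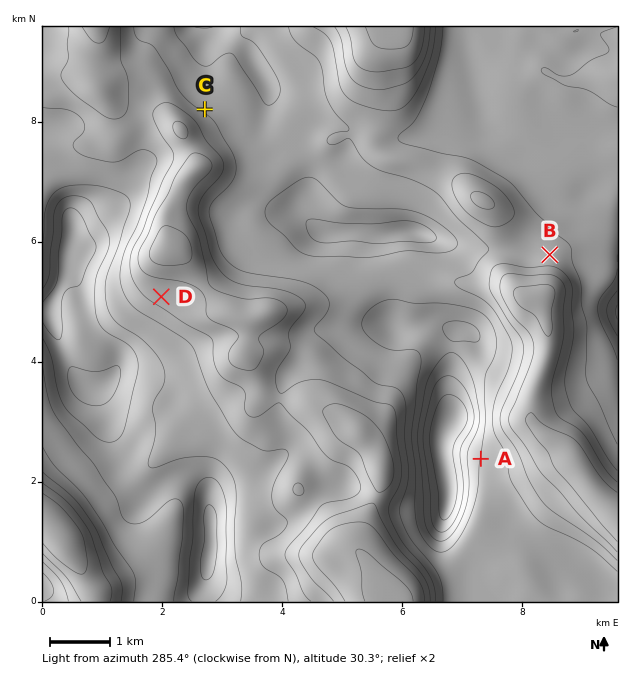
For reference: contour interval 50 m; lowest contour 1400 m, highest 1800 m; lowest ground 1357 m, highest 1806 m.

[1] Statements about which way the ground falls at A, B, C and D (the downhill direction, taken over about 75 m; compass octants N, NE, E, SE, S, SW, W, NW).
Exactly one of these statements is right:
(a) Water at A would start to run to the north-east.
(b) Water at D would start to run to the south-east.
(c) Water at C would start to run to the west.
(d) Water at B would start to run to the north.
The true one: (d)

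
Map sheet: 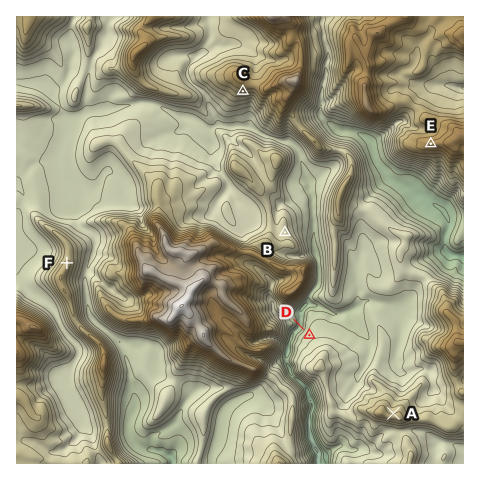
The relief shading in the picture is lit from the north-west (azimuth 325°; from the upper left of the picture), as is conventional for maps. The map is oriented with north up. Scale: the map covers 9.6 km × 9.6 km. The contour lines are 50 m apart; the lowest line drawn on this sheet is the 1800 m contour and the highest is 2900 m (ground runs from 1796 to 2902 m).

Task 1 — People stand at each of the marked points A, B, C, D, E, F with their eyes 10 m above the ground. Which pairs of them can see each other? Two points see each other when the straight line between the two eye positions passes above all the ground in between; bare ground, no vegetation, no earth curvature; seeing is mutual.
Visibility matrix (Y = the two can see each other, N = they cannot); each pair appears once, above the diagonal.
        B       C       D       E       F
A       N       Y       N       Y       N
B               Y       N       N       N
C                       N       N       Y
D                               Y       N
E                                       N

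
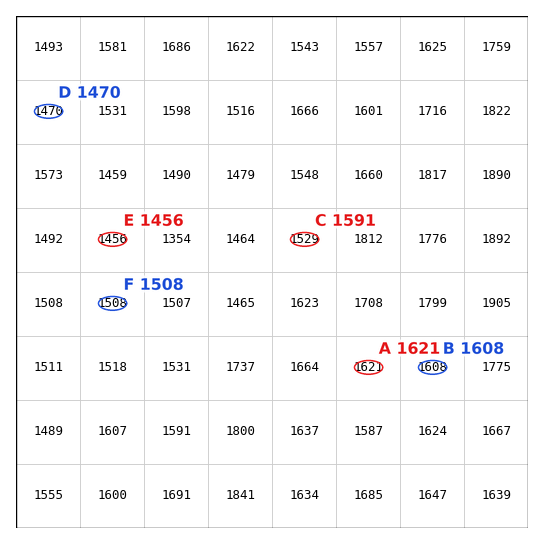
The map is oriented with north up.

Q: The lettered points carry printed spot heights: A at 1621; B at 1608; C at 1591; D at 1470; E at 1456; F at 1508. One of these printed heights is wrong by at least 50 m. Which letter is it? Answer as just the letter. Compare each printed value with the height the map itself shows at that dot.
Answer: C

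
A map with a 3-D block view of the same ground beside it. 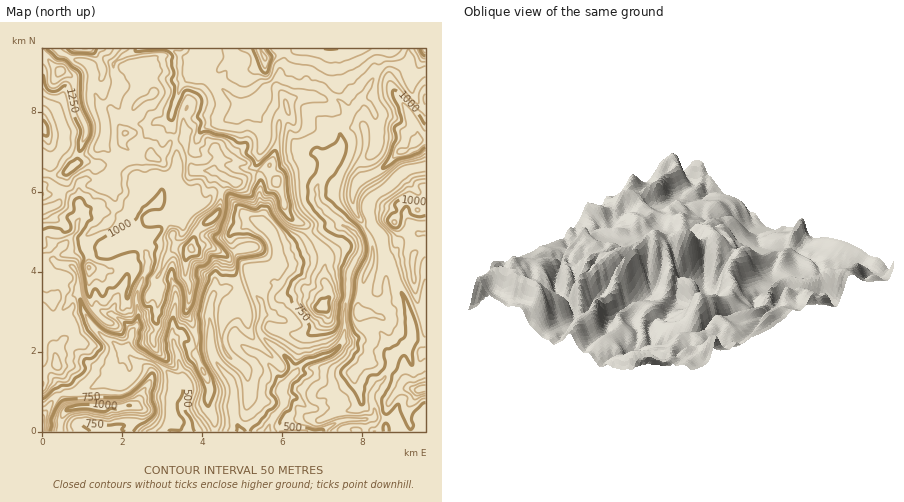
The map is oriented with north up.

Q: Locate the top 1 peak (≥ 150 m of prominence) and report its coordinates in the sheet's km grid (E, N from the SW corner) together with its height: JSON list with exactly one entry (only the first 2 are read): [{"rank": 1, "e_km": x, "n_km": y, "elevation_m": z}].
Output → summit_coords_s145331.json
[{"rank": 1, "e_km": 0.46, "n_km": 9.04, "elevation_m": 1432}]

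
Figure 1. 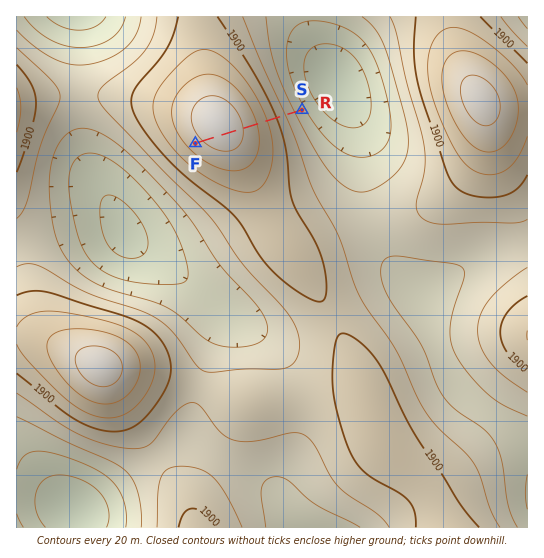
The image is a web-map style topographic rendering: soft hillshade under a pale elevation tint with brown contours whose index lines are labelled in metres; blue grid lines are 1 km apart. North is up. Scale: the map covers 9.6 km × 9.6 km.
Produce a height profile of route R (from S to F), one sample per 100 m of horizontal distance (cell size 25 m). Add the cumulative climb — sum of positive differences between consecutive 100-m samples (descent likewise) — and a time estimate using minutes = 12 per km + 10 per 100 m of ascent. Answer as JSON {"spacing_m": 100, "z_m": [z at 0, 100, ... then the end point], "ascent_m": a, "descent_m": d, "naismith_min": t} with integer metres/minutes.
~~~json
{"spacing_m": 100, "z_m": [1846, 1856, 1866, 1877, 1889, 1900, 1911, 1922, 1932, 1941, 1950, 1957, 1962, 1967, 1969, 1971, 1971, 1969, 1966, 1962, 1957, 1951], "ascent_m": 125, "descent_m": 19, "naismith_min": 38}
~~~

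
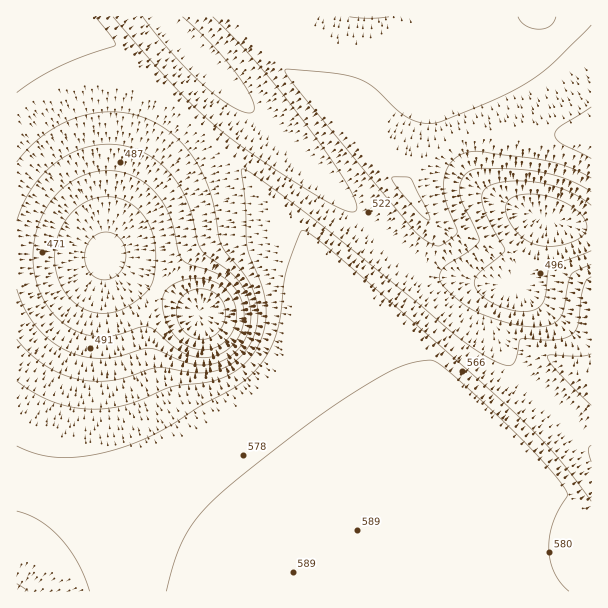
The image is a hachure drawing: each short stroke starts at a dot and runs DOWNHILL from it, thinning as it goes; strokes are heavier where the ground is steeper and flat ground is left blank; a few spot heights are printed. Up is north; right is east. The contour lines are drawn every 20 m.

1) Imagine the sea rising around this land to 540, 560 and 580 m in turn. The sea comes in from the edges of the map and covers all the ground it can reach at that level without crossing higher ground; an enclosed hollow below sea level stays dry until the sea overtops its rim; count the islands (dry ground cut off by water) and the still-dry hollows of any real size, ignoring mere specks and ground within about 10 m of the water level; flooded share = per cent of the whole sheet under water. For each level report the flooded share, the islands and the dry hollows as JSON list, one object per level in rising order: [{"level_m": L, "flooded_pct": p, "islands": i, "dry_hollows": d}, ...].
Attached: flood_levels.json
[{"level_m": 540, "flooded_pct": 46, "islands": 0, "dry_hollows": 0}, {"level_m": 560, "flooded_pct": 64, "islands": 0, "dry_hollows": 0}, {"level_m": 580, "flooded_pct": 81, "islands": 0, "dry_hollows": 0}]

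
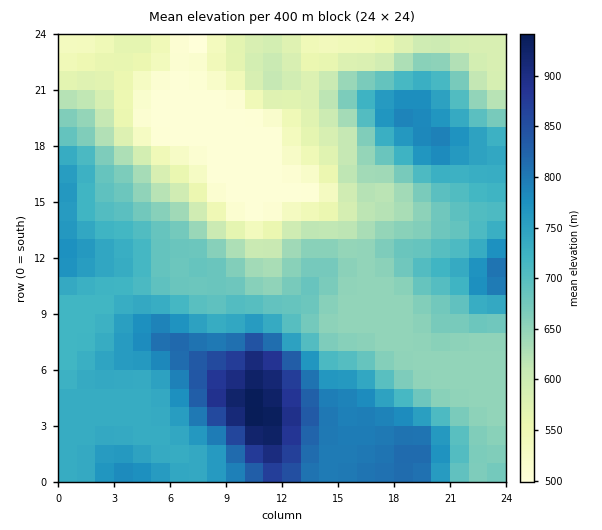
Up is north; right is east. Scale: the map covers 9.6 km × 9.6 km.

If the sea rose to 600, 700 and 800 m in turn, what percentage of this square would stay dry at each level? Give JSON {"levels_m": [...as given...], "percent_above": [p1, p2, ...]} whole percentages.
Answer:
{"levels_m": [600, 700, 800], "percent_above": [76, 44, 11]}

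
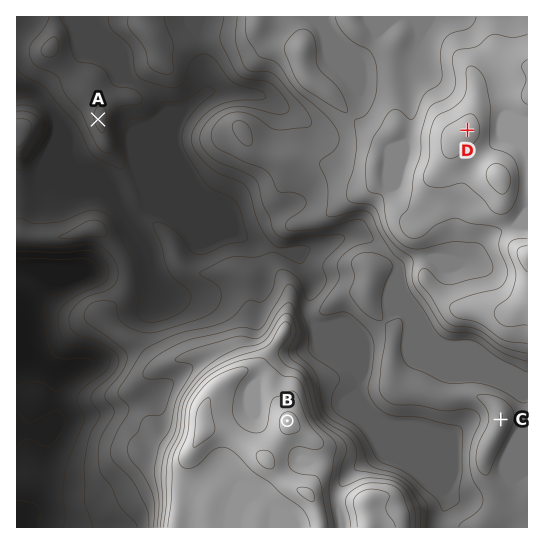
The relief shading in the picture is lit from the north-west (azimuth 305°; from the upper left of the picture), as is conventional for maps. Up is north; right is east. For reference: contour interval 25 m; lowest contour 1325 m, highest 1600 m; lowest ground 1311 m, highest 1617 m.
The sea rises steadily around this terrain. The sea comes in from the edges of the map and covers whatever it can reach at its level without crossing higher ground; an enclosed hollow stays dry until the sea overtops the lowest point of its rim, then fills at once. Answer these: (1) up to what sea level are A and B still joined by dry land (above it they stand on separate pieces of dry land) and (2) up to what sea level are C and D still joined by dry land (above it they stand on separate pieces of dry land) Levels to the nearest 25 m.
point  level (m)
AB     1400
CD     1475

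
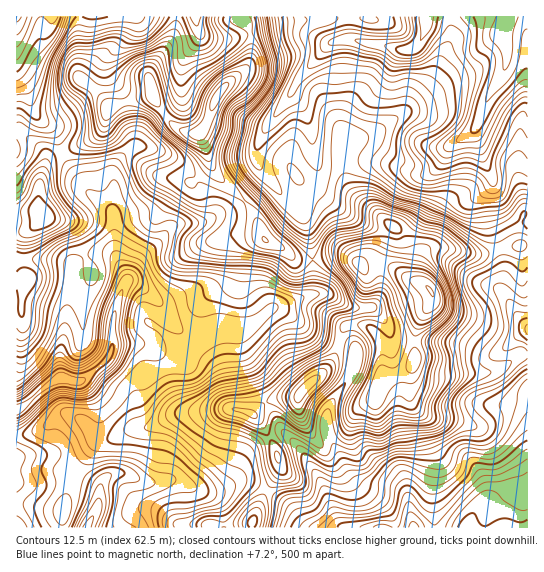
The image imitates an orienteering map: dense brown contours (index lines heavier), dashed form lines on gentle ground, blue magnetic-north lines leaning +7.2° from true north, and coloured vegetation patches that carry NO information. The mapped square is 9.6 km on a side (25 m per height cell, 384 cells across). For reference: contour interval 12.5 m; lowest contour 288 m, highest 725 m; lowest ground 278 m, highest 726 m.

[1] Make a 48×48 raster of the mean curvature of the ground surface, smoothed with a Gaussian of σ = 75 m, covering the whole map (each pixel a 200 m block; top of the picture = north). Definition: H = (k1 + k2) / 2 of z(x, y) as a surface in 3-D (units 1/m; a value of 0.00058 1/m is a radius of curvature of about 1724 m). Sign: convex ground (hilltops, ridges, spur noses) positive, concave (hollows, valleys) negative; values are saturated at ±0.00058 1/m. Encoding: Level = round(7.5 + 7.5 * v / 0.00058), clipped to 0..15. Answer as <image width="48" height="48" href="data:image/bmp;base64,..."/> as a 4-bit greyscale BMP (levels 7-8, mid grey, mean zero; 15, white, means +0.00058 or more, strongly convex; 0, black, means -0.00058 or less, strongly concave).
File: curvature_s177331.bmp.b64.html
<image width="48" height="48" href="data:image/bmp;base64,Qk32BAAAAAAAAHYAAAAoAAAAMAAAADAAAAABAAQAAAAAAIAEAAATCwAAEwsAABAAAAAAAAAAAAAAABEREQAiIiIAMzMzAERERABVVVUAZmZmAHd3dwCIiIgAmZmZAKqqqgC7u7sAzMzMAN3d3QDu7u4A////AFea+gO7l2ruz/q/+lVmZCIzW2KJdVmHeHma3EBrqImnaYZ8/GRolWmqqjWphleHeZmJu5A6mZmGRDRYy0JqdIq7uSapl1V4i3ZnmpJbp2Z3U1ZVeGarRpmZliaZl2VWemZ4mZMnZEVFVXhkWM/3KJdmVkeZmYVmZ4mZmIciNYhmd4l1Wf+ASnaoUzeJumWIZ1Znd5qIiIhmiYh2Svwhq1m2Ukd4lzaYdmZnZ5uqh3ZWiIdkOvYG6GpVlYdmU0mYdsuoZ5mamZdnh3ZTWnA8k5o4tnZnZZy5d77Yeah5uqmJl3dY2hHNMa1stWjOuKy5hwjsvLh3l3q6mL7e+Bf6AK+tta7sqHeIhwCP/bmHdmm7qc/8qGz5AH7Ot72EMzRWeIAItDi4h1eZmauZmq39YAnMpouYYiRVV/YAEAXcqGZ2NYh3d4nf+AGdt4uZyniYU+xwBABruXZlNHdlRnee/1A9yK2FmprNpbvETqADy4d2ZndUR5hp3pAMpa+4hlVpy8mVX/sAmXd3d3hlVplle6EKlI64dVZUj+qVOv4QiHiHdndlZolSOsIrlHpRE2eGWuyWOdwBzJmHd2ZlVohBOunOdHuVRGiadNyFSLsAvahniGZmVWY0ffzJNI39l3mpZdplWKwwnpZomXeIdUR5u0IQOJvf+HiXSMl1V5xwbHVniIiZhTNDIAaSKJiv9UZ1W8unV5ywFmd2VneIZFdiABn6N6v/ohNEfM3IVpzEAnh2QzRVU23YdFv6au78UARVe5mGRZulRXrLh2dlQ23od8/Yi6iVI1h1a2RDJXhlh2i8y7upmb7Hae/KmGZ2jNynm7l0JFZVd2RrzMqa3/+TfdzMdFm97riJzt7JiHdmiJZIqrqIzrgxXLdmVom9yWVom3rf7rp2mbkyI1h33oMSWGInztl7pleImYrOuphVd4dUZ1Vo7EI1ZjN//dpmQjeGn4vKZFVldlVoumWN5xRnZVnOtVdlVUVjfzvXM0d1Z4mbyHnugieIZoqqYzRoqpciizz4NGh0Wd27lp7oIVmYZ5h3ZUImmrokmUrpVVZTfNuYV9xyBYqXV4dlRFdkaac4qUa5Z2VDeoZDOtcxJ6qWWJhmZ6qVSJRruVe5i7qFRCADjbZSF6qVaZiImXRDFXRqqquWaK3oMyKO/7iEFJqVaZmZqEJWMjRpqtczRFz2IRr/39qWIWqVaqmZqnabpjJou7M2ZEv5U07kO/cjICiFiqh4m7qay1FYvZRphEv8qd9hKvk5cgRmmphmeLuImnI3roVoh3qoeP5BOf+dxhBZmIh3d5mImZQmjXVHz9llWPxDVt/s/FA6p3mZd6mImZgzamZH/8dYnfszdn78/pMVmYiad7qZmZpzWldG76ZWrvtDd0a//IdjWqqslXeqiYmkWmhF36qEWb6UVVRc+WeXNZlmUABrmFaWWllBnXjLUkzZQUU32ERnMBEAE1E7qYZVakqAfFR5YijLMGdp10RWd1R6vfYXuqdUekqxbHVURDW8Je//6FeJvLvdzLQXuIiGag=="/>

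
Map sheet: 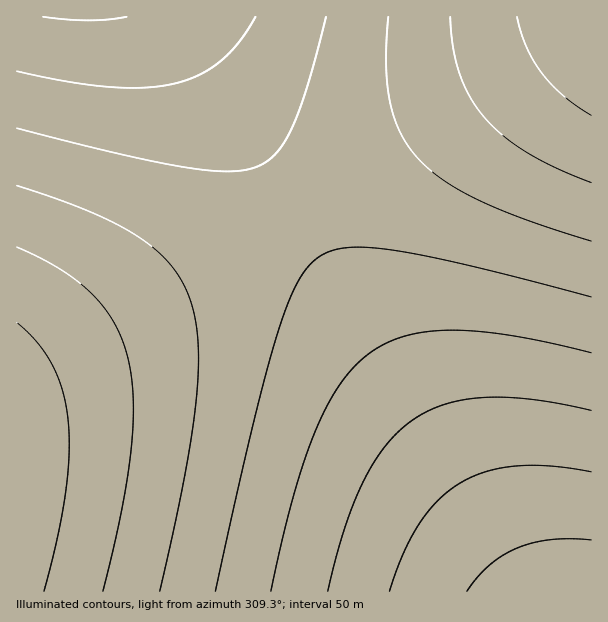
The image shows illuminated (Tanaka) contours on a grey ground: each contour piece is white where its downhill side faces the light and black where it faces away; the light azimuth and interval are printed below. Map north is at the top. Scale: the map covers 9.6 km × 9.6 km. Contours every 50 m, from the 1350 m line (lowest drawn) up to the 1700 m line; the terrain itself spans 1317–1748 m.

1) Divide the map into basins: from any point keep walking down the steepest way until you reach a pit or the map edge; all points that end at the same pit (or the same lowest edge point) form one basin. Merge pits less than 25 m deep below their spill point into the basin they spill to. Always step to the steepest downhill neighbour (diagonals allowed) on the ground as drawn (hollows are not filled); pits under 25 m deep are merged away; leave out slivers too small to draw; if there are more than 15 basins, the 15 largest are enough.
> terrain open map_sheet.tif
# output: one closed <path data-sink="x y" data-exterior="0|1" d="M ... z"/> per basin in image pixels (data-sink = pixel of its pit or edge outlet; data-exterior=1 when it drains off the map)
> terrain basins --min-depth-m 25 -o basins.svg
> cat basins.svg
<path data-sink="591 591" data-exterior="1" d="M591 26l-31 22-542 328-2 2 0 213 575 1z"/><path data-sink="87 17" data-exterior="1" d="M591 16l-574 0-1 361 571-346 5-5z"/>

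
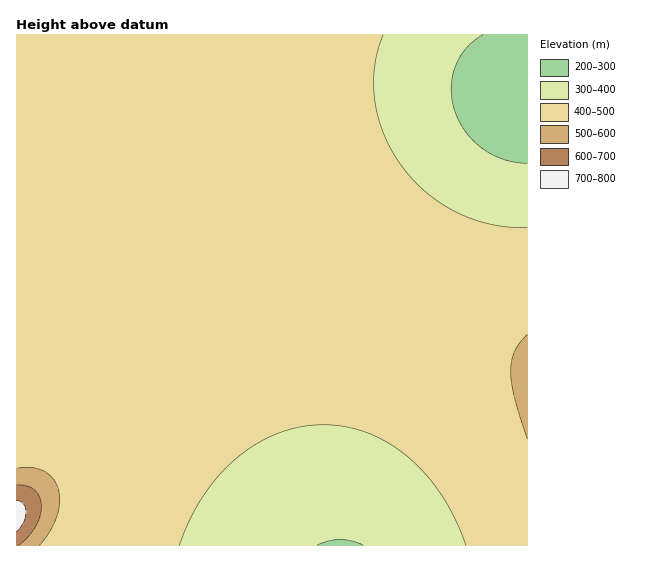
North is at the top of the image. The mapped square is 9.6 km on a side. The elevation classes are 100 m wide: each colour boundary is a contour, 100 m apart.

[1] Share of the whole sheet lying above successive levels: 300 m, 97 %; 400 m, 81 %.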